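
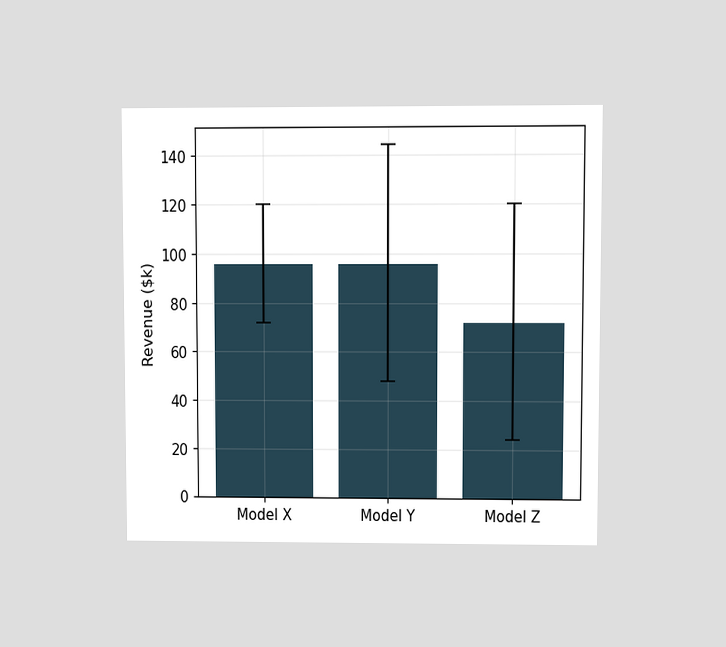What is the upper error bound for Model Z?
$120k

The chart is viewed at a slight angle. The Model Z bar's upper whisker reaches $120k.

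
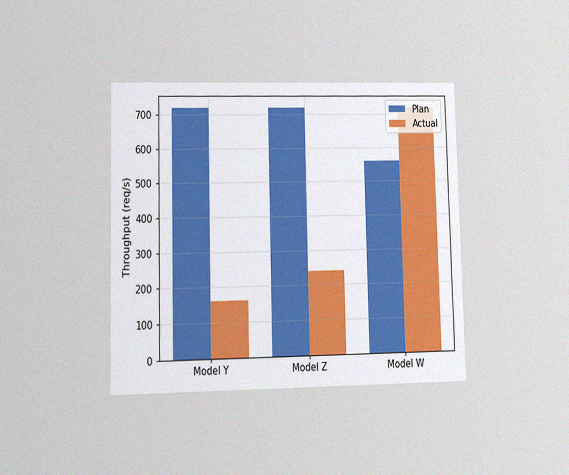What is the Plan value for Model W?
The chart is viewed at a slight angle, with some photo noise. The Plan bar at Model W reaches 560req/s on the y-axis.

560req/s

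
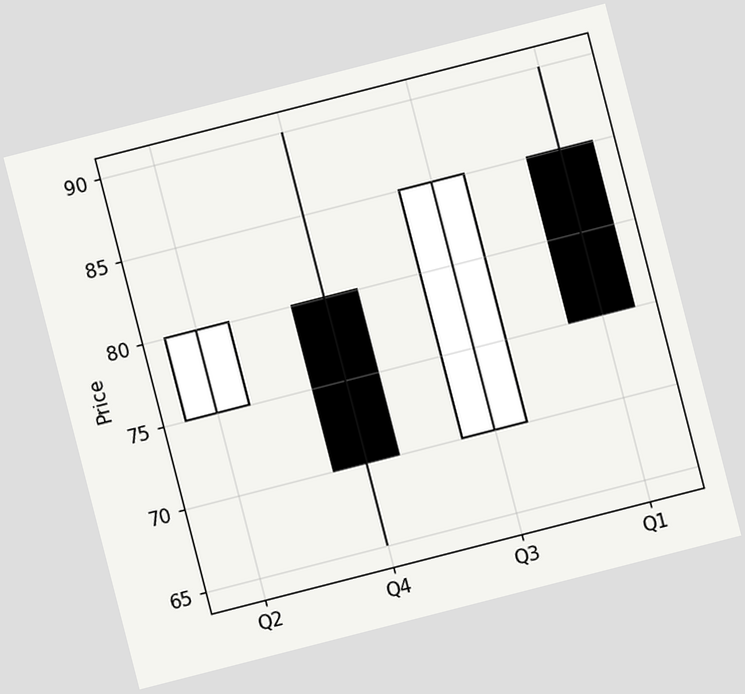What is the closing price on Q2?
80

The chart is tilted about 14° counter-clockwise. The Q2 candle closes at 80.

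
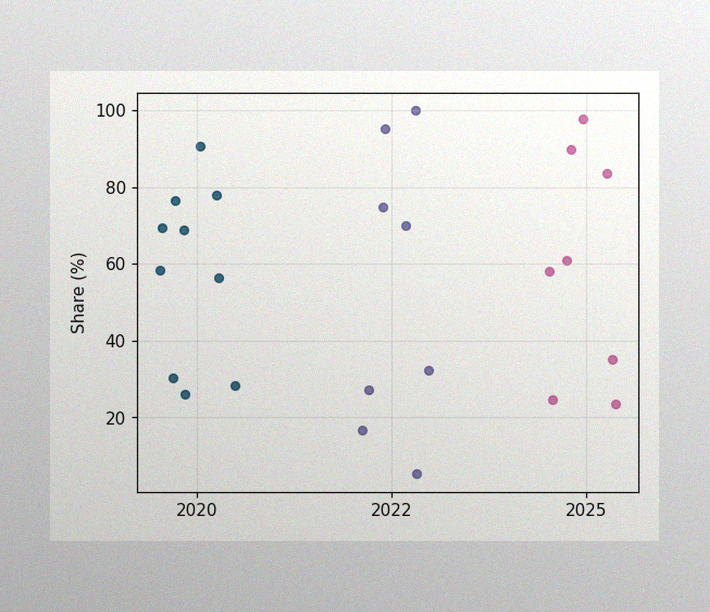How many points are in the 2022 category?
The image has some photo noise and uneven lighting. Counting the markers in the 2022 column gives 8.

8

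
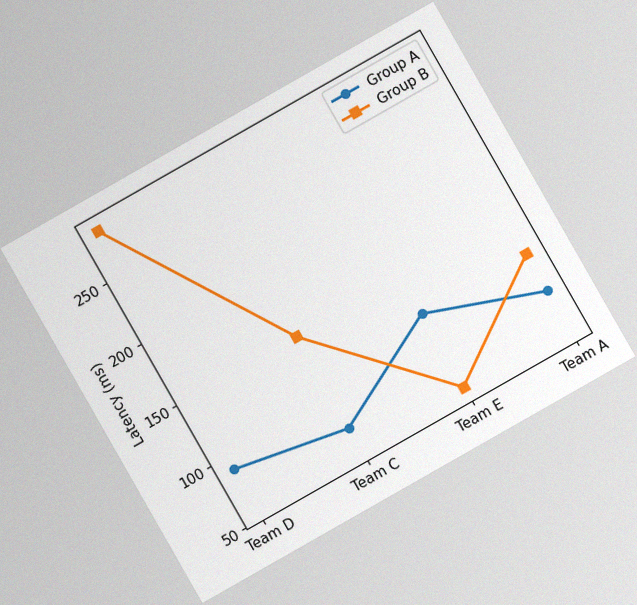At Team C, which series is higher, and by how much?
Group B, by 75ms

The chart is tilted about 30° counter-clockwise, with some photo noise. At Team C, Group B sits above the other line by 75ms.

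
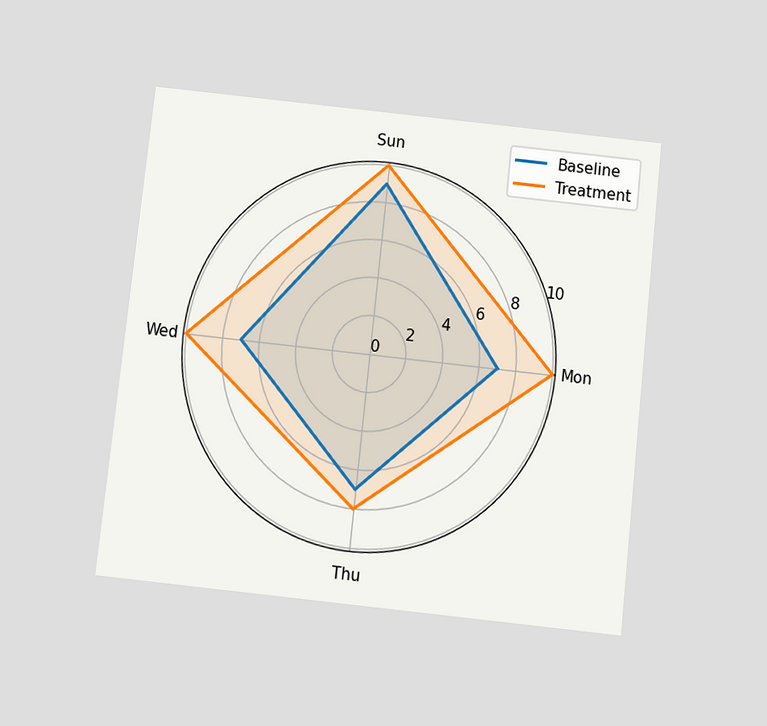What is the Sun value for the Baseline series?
9

The chart is tilted about 6° clockwise and viewed slightly from below. On the Sun axis, Baseline reaches 9.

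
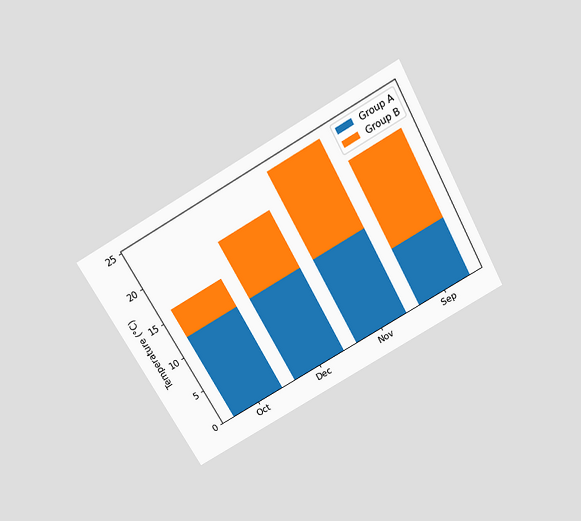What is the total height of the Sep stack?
The chart is tilted about 29° counter-clockwise and viewed slightly from above. The Sep stack's top reaches 20°C on the y-axis.

20°C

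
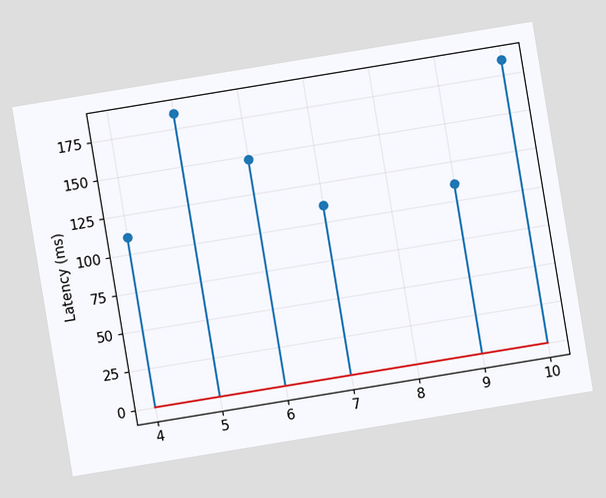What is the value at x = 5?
185ms

The chart is tilted about 9° counter-clockwise. The stem at x=5 reaches 185ms.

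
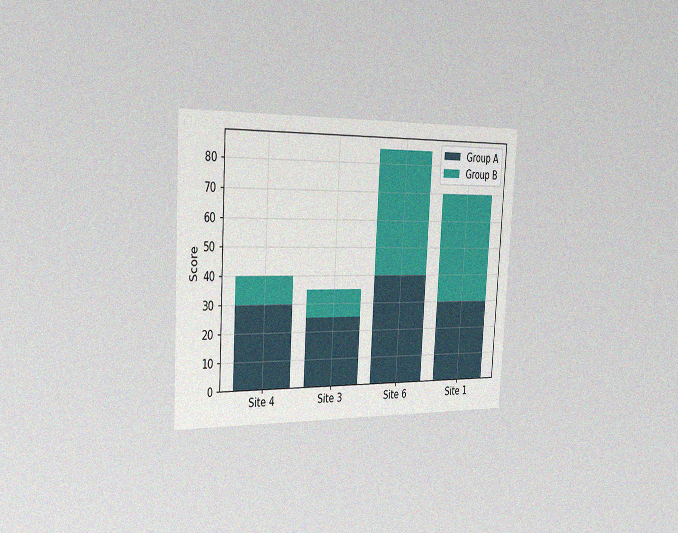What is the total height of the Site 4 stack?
40

The chart is tilted about 3° clockwise and viewed slightly from the left, with some photo noise. The Site 4 stack's top reaches 40 on the y-axis.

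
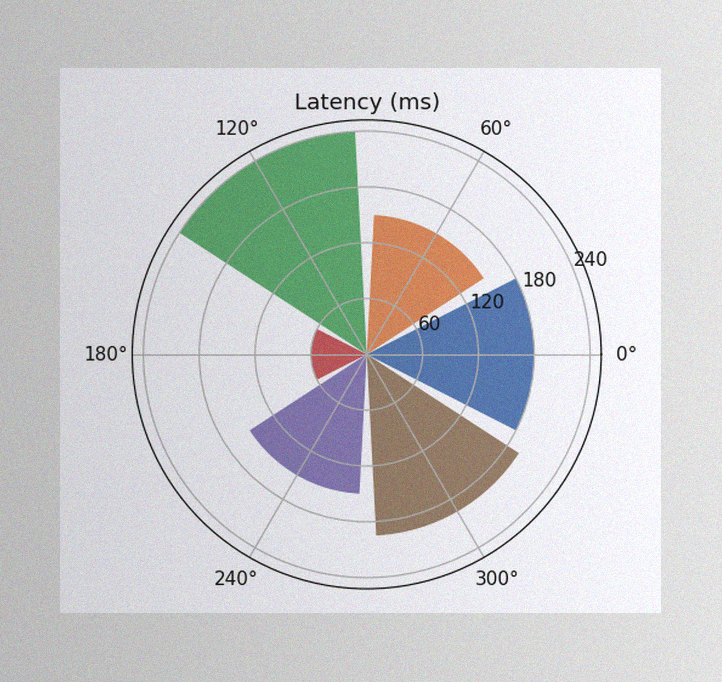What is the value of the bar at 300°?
The image has some photo noise and uneven lighting. The bar at 300° reaches 195ms on the radial axis.

195ms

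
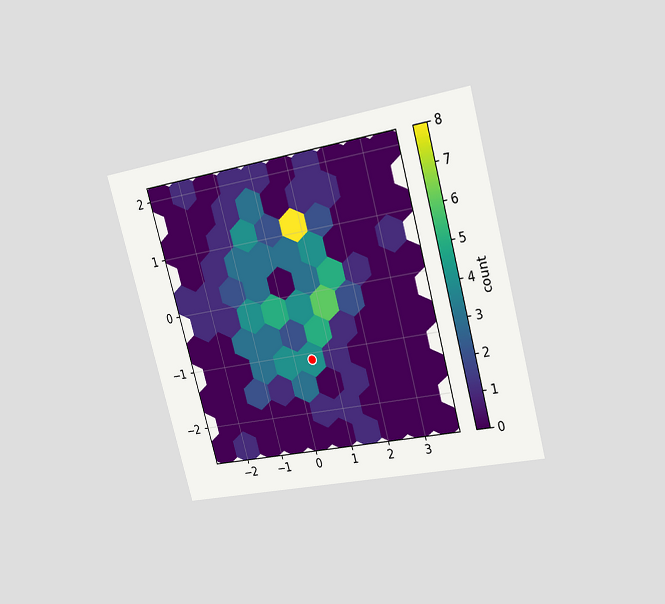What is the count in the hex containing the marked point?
The chart is tilted about 15° counter-clockwise and viewed slightly from the right. The marked hex reads 4 on the colorbar.

4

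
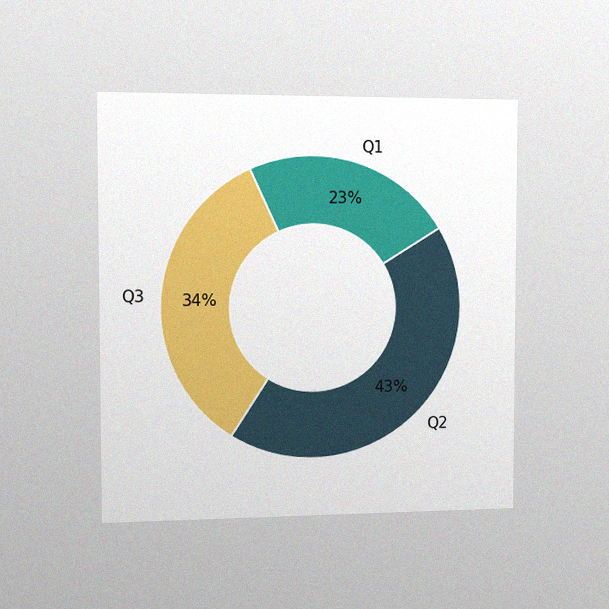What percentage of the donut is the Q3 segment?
The chart is viewed slightly from the left, with some photo noise. The Q3 segment takes up 34% of the ring.

34%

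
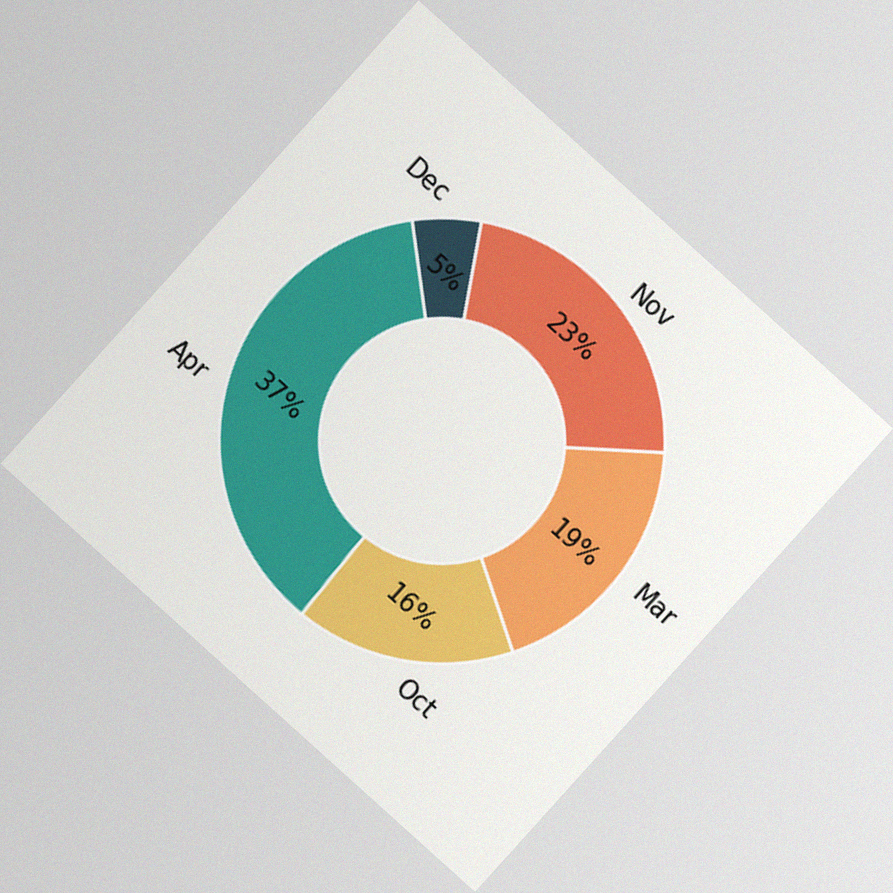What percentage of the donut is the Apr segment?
The chart is tilted about 42° clockwise, with some photo noise. The Apr segment takes up 37% of the ring.

37%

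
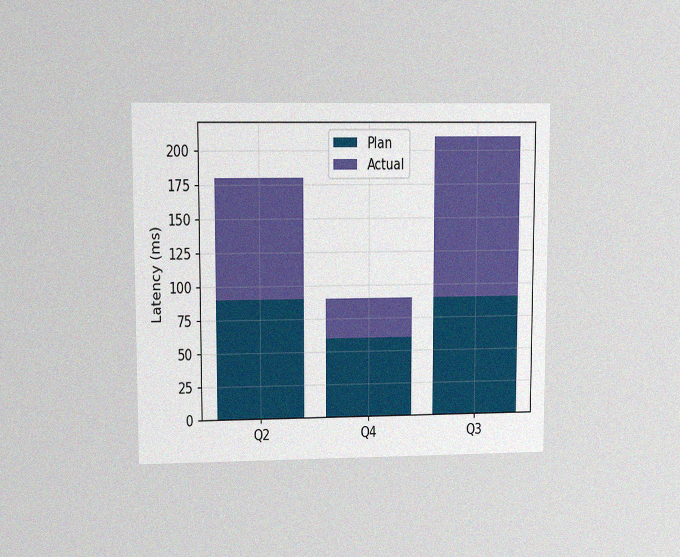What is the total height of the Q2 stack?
180ms

The chart is viewed at a slight angle, with some photo noise. The Q2 stack's top reaches 180ms on the y-axis.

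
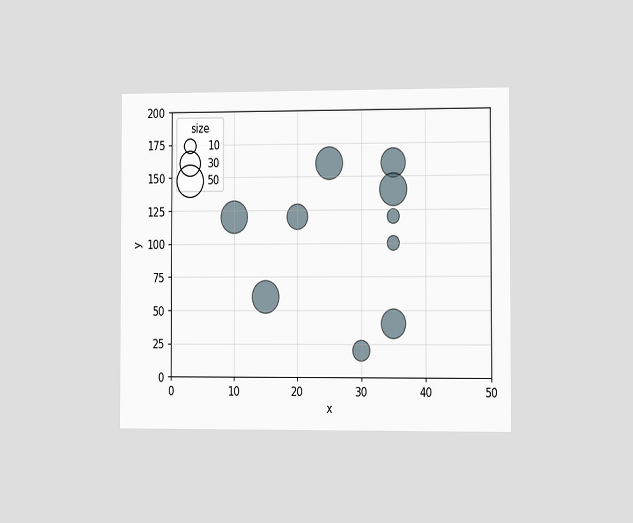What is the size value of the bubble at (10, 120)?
The chart is viewed slightly from the right. Matching the bubble at (10, 120) against the size legend gives 50.

50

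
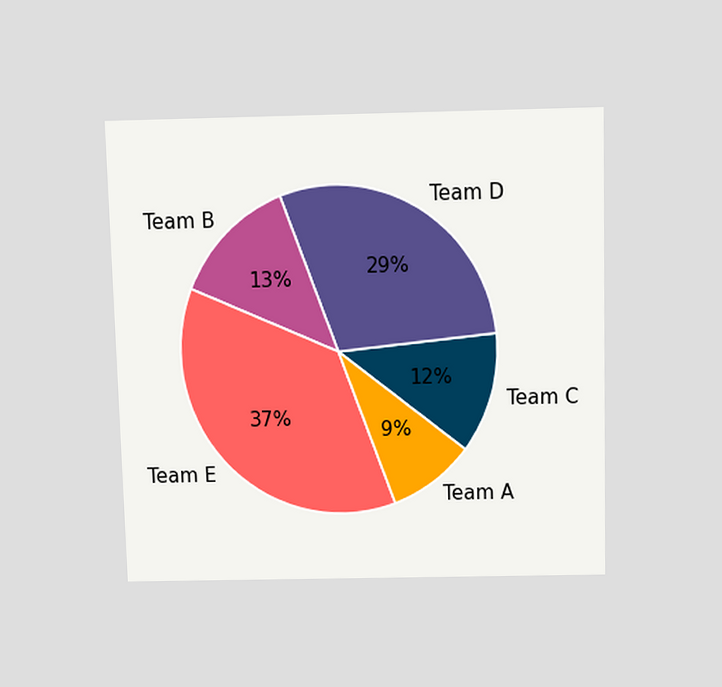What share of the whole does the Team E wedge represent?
The chart is viewed slightly from above. The Team E slice takes up 37% of the pie.

37%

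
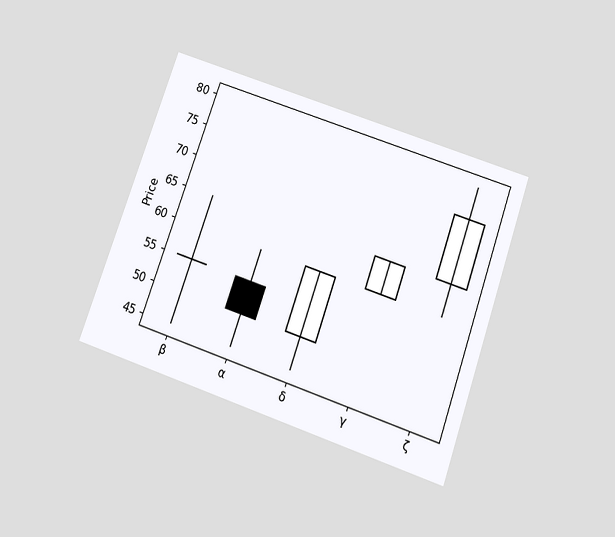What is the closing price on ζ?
The chart is tilted about 19° clockwise and viewed slightly from below. The ζ candle closes at 75.

75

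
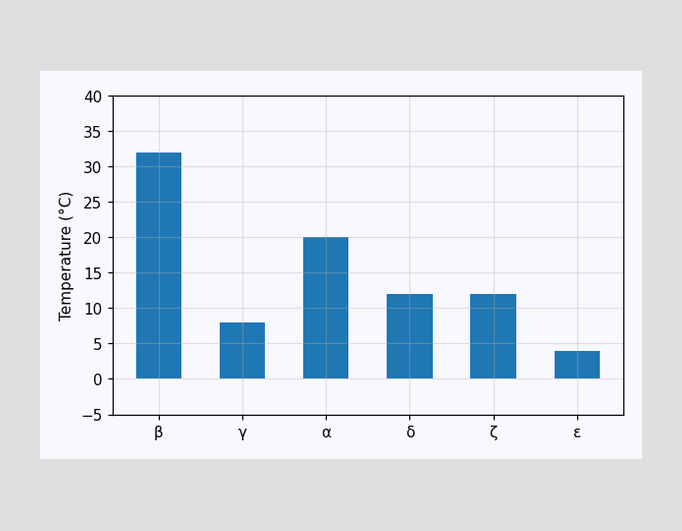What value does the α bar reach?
Reading along the chart's y-axis, the α bar reaches 20°C.

20°C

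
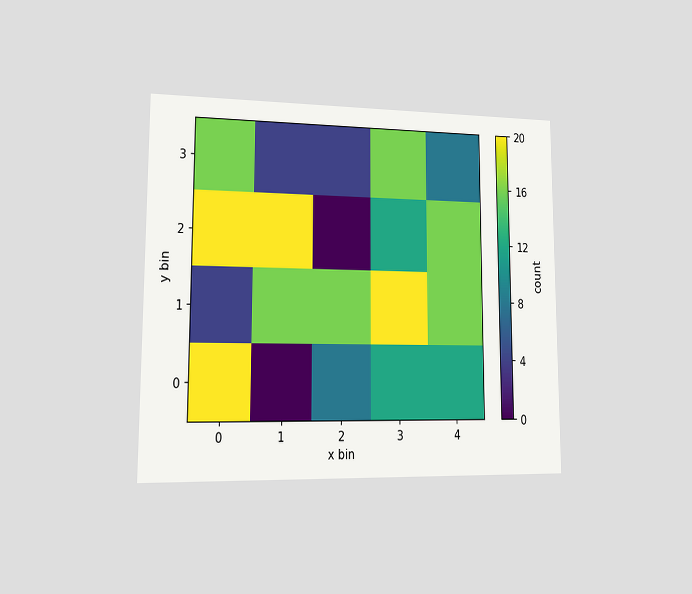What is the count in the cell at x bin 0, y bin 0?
20

The chart is viewed at a slight angle. Matching the cell (0, 0) against the colorbar gives 20.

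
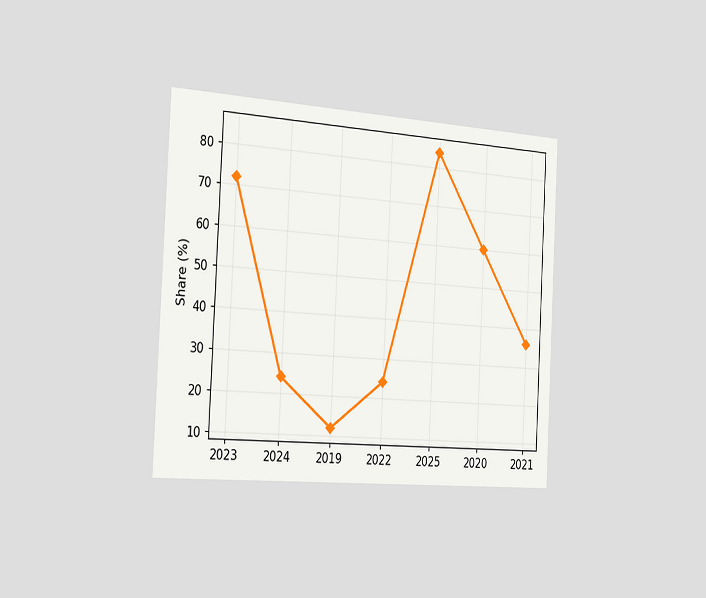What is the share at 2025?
84%

The chart is tilted about 3° clockwise and viewed slightly from the left. At 2025, the line is at 84%.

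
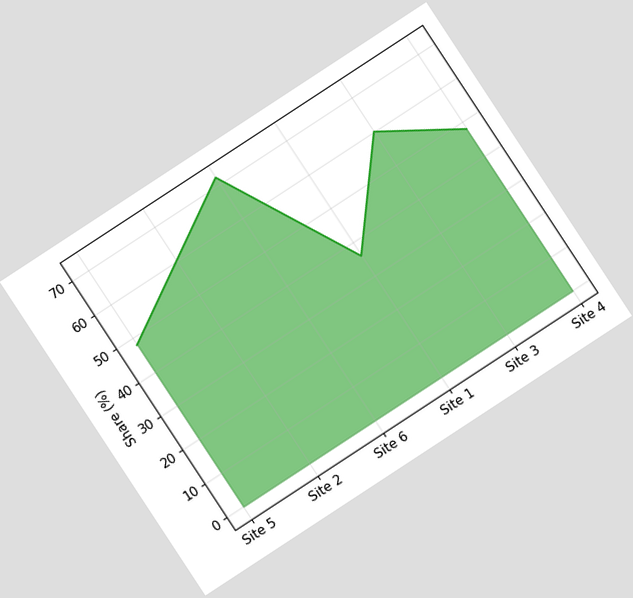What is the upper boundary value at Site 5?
The chart is tilted about 33° counter-clockwise. At Site 5 the upper boundary is at 48%.

48%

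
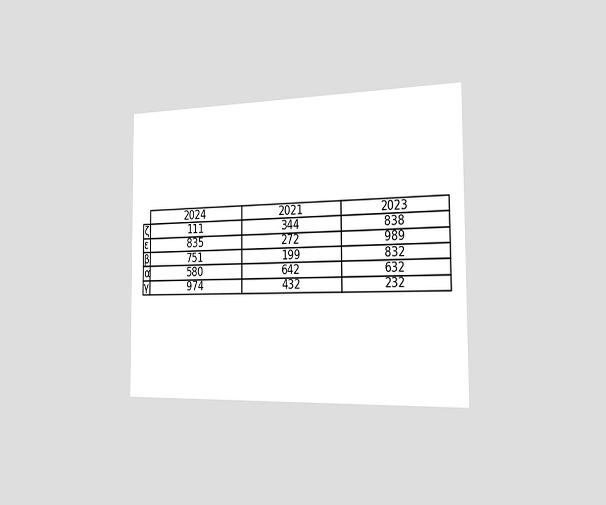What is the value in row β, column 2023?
The chart is viewed slightly from the right. The (β, 2023) cell reads 832.

832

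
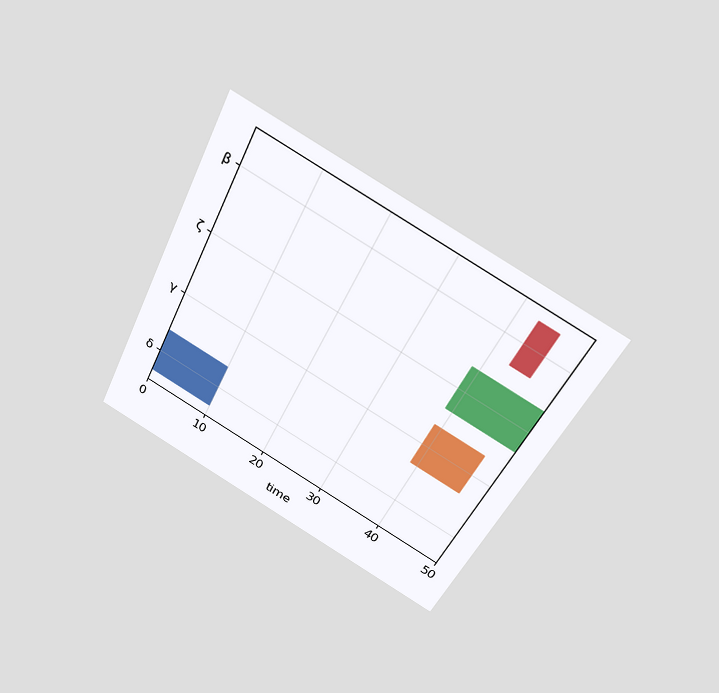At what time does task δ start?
0

The chart is tilted about 27° clockwise and viewed slightly from above. The δ bar begins at t=0.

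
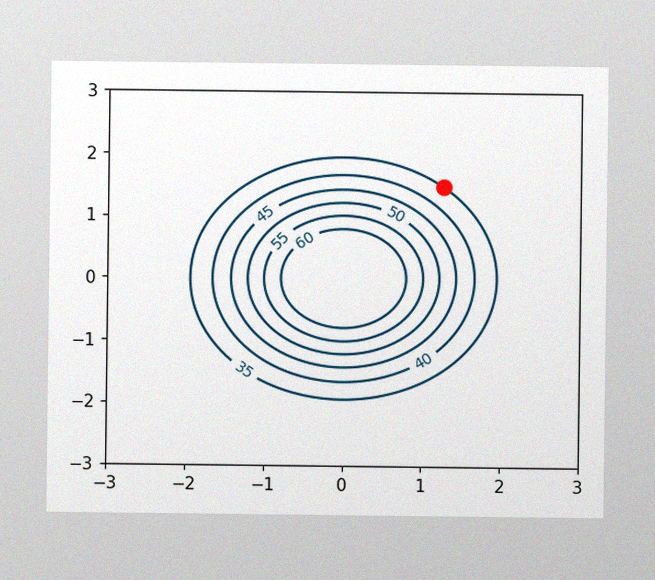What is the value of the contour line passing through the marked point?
35

The image has some photo noise and uneven lighting. The marked point sits on the contour labelled 35.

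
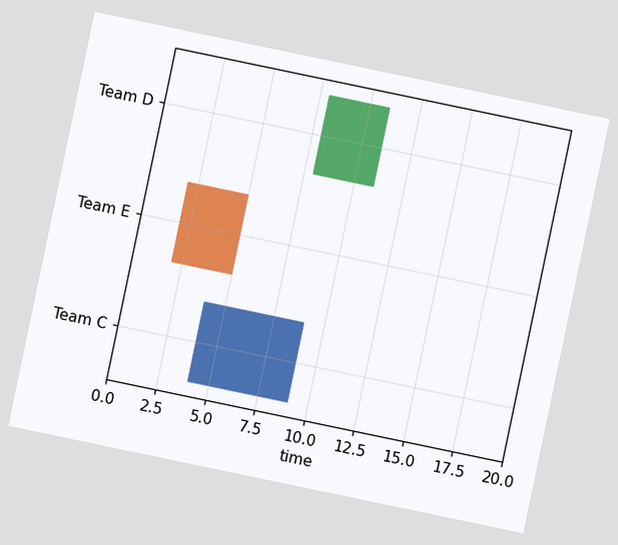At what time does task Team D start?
8

The chart is tilted about 12° clockwise. The Team D bar begins at t=8.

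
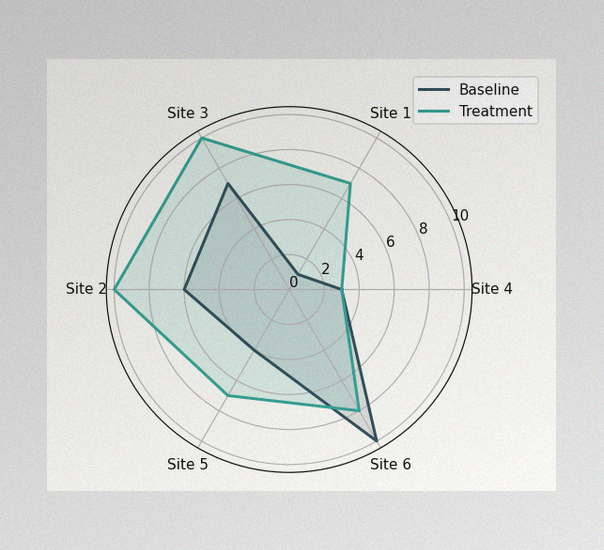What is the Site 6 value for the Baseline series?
The image has some photo noise and uneven lighting. On the Site 6 axis, Baseline reaches 10.

10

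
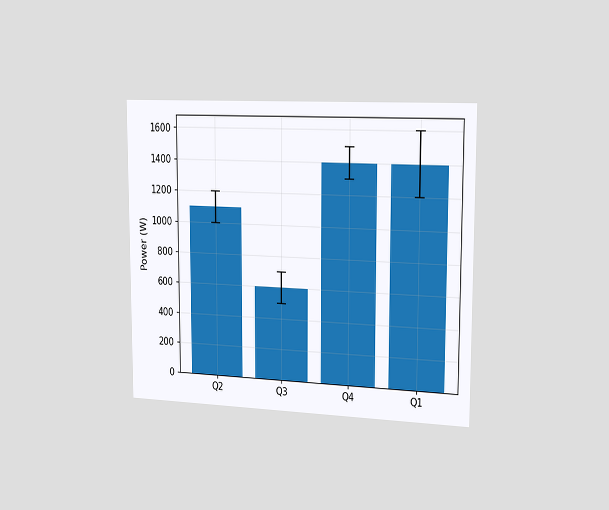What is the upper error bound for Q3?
700W

The chart is viewed slightly from the right. The Q3 bar's upper whisker reaches 700W.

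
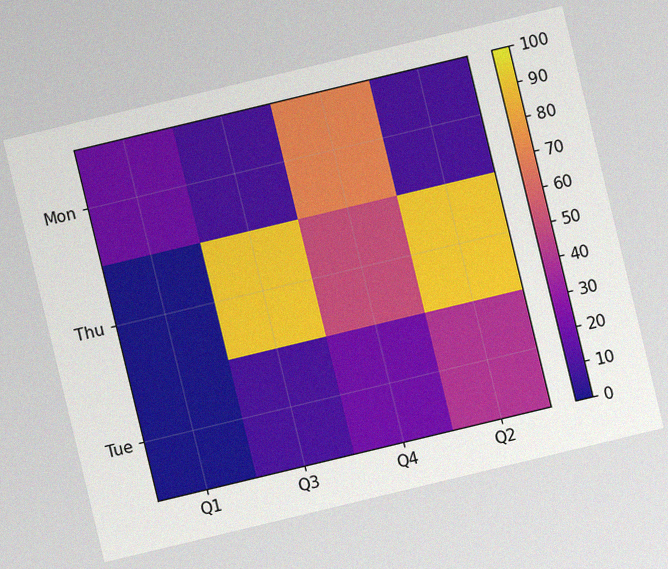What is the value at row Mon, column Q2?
10

The chart is tilted about 14° counter-clockwise, with some photo noise. Matching cell (Mon, Q2) against the colorbar gives 10.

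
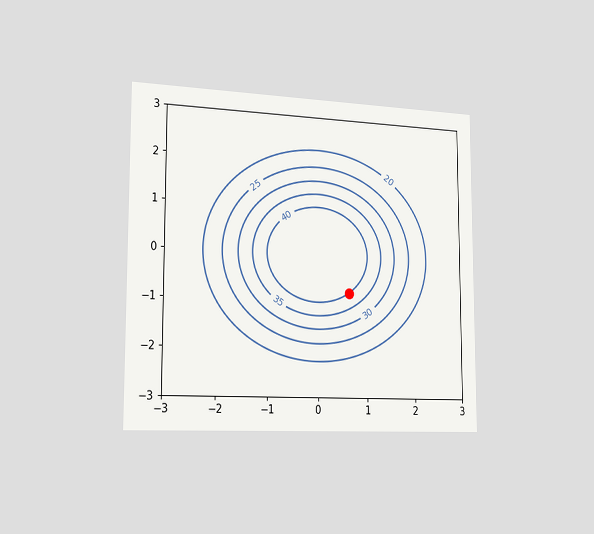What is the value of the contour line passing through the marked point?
The chart is viewed slightly from the left. The marked point sits on the contour labelled 40.

40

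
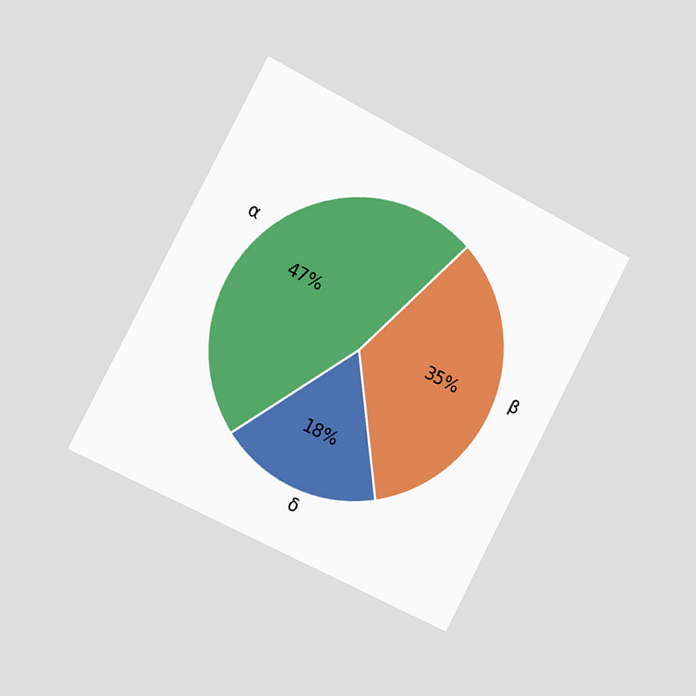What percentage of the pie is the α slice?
The chart is tilted about 27° clockwise and viewed slightly from the left. The α slice takes up 47% of the pie.

47%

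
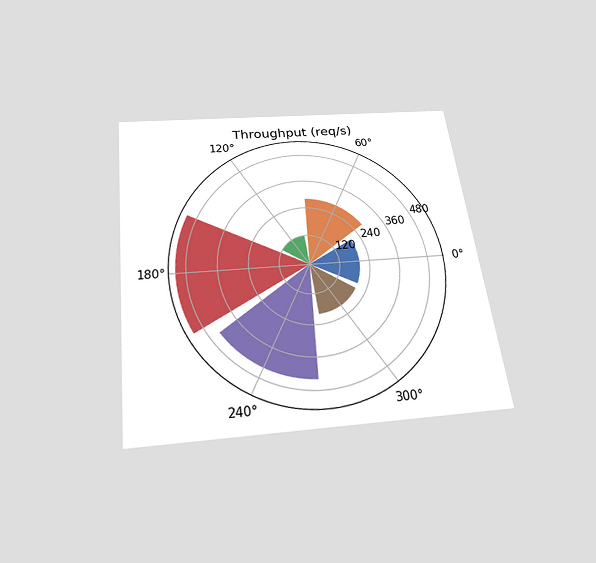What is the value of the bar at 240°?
440req/s

The chart is tilted about 7° counter-clockwise and viewed slightly from below. The bar at 240° reaches 440req/s on the radial axis.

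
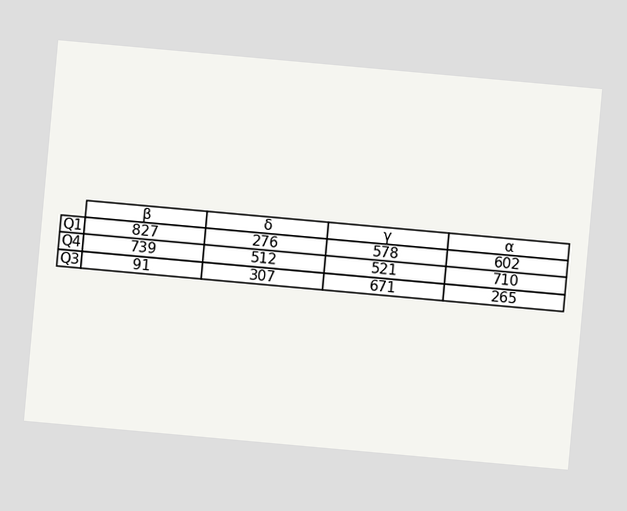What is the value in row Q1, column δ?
276

The chart is tilted about 5° clockwise. The (Q1, δ) cell reads 276.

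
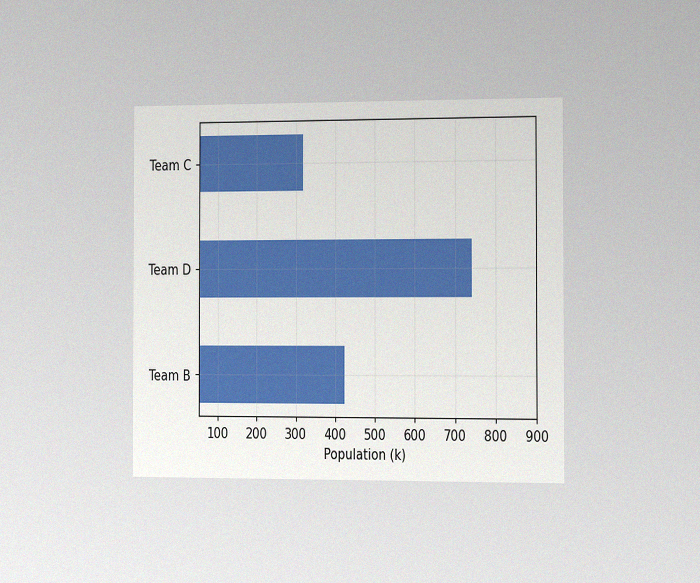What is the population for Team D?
The chart is viewed slightly from the right, with some photo noise. Reading along the chart's x-axis, the Team D bar reaches 742k.

742k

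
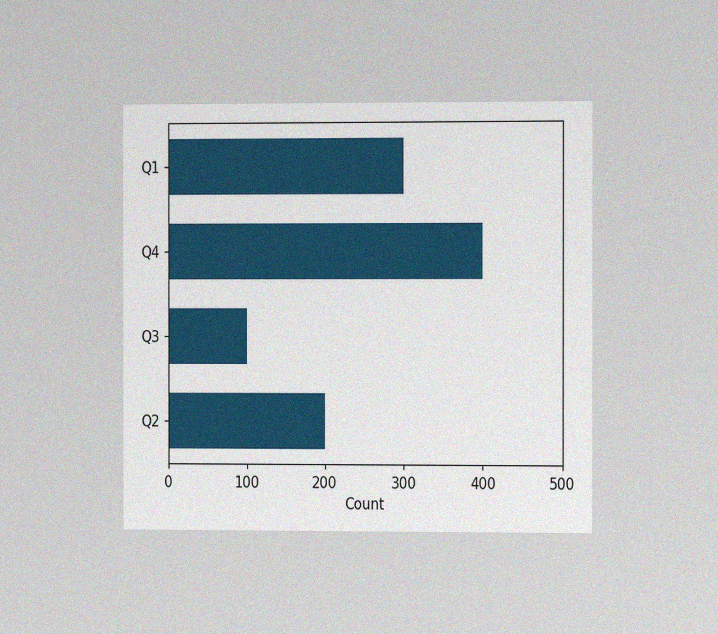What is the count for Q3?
The chart is viewed slightly from the right, with some photo noise. Reading along the chart's x-axis, the Q3 bar reaches 100.

100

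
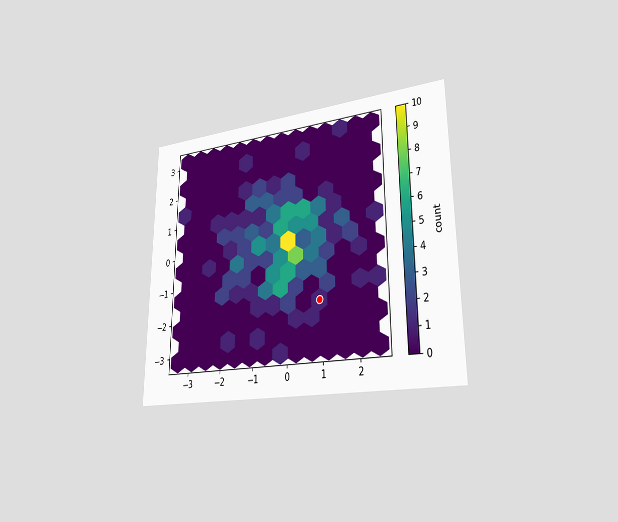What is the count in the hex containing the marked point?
1

The chart is viewed slightly from the right. The marked hex reads 1 on the colorbar.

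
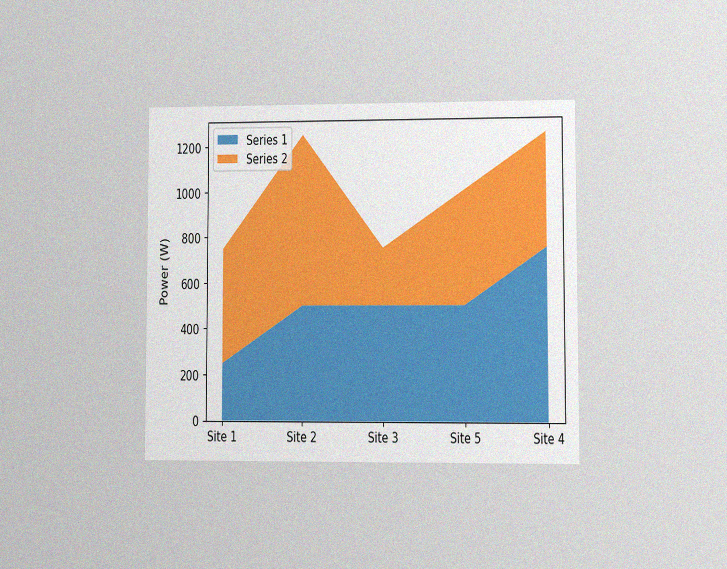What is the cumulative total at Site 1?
The chart is viewed at a slight angle, with some photo noise. The stacked total at Site 1 reaches 750W.

750W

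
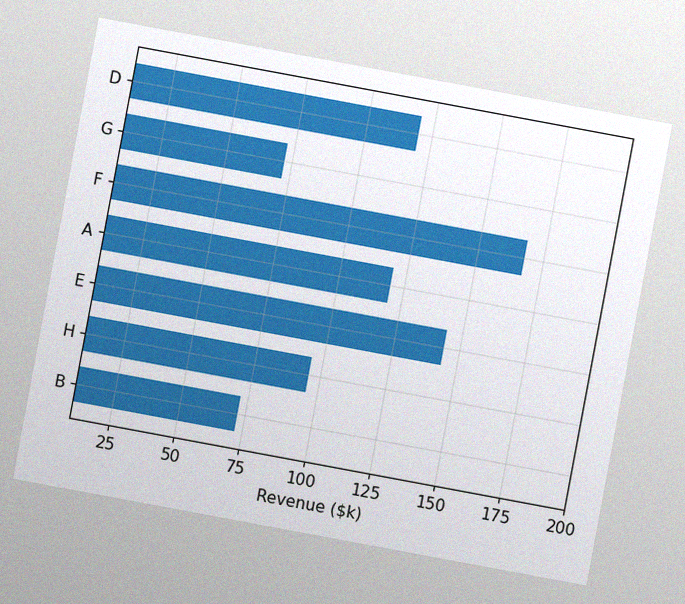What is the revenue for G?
$72k

The chart is tilted about 11° clockwise, with some photo noise. Reading along the chart's x-axis, the G bar reaches $72k.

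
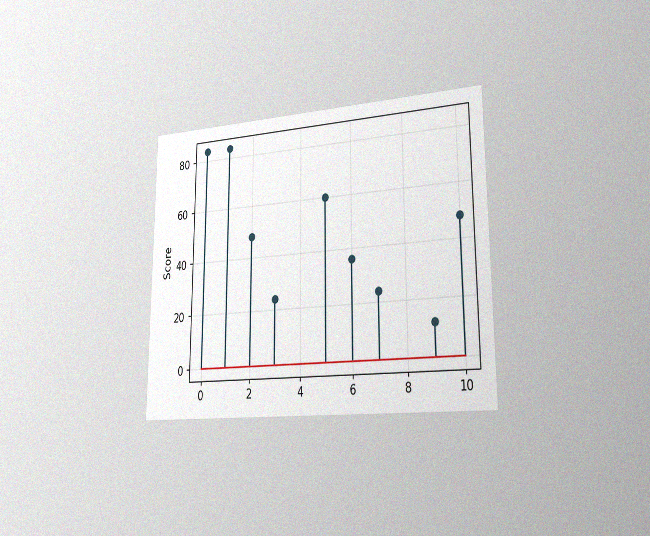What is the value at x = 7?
24

The chart is viewed slightly from the right, with some photo noise. The stem at x=7 reaches 24.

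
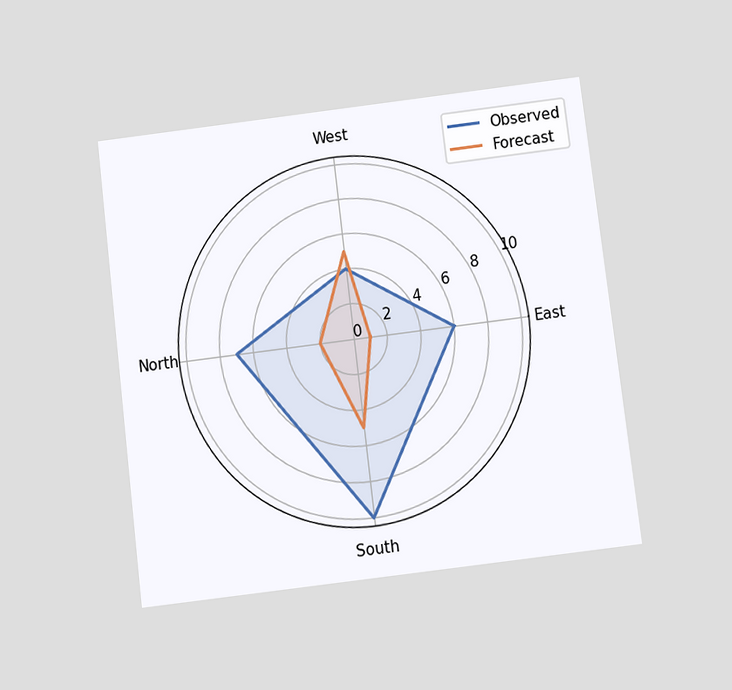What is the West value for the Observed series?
The chart is tilted about 7° counter-clockwise and viewed slightly from below. On the West axis, Observed reaches 4.

4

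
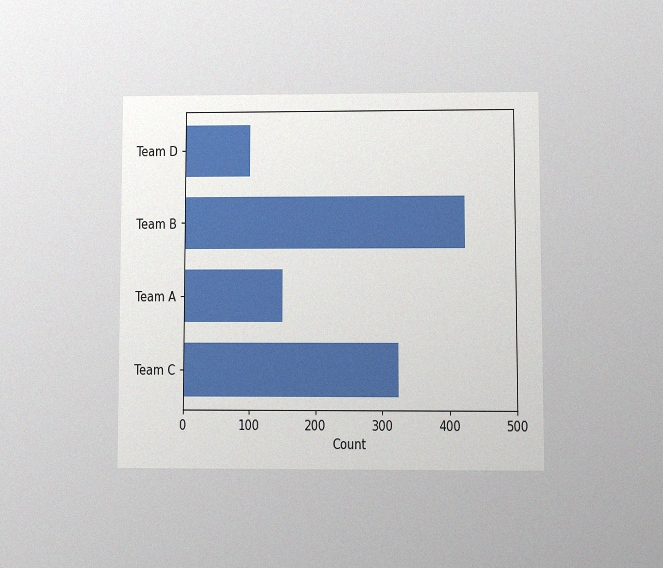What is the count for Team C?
325

The chart is viewed at a slight angle, with some photo noise. Reading along the chart's x-axis, the Team C bar reaches 325.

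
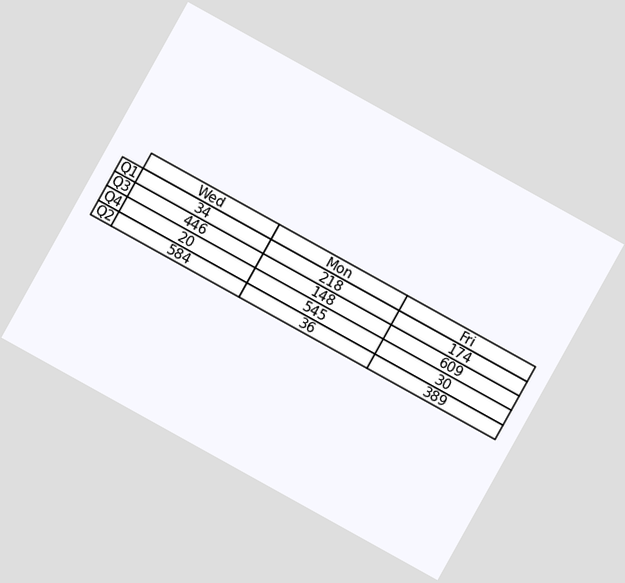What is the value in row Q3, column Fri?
609

The chart is tilted about 29° clockwise. The (Q3, Fri) cell reads 609.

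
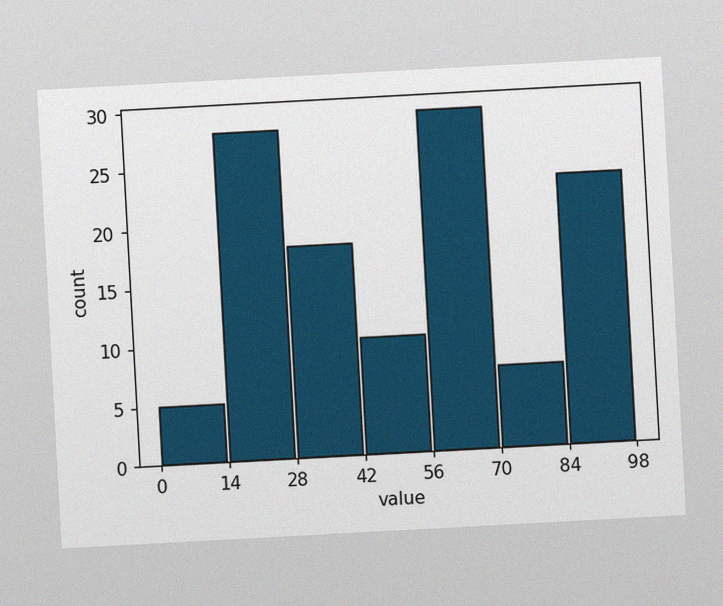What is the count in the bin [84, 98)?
The chart is tilted about 3° counter-clockwise, with some photo noise. The [84, 98) bin has height 23.

23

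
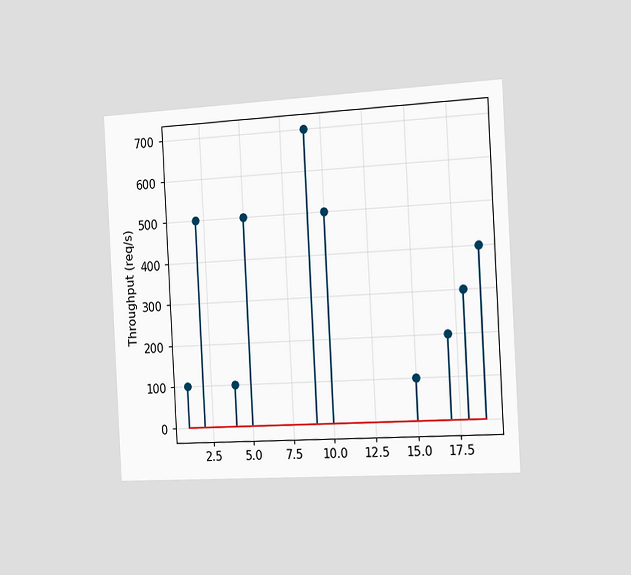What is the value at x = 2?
The chart is tilted about 3° counter-clockwise and viewed slightly from the right. The stem at x=2 reaches 500req/s.

500req/s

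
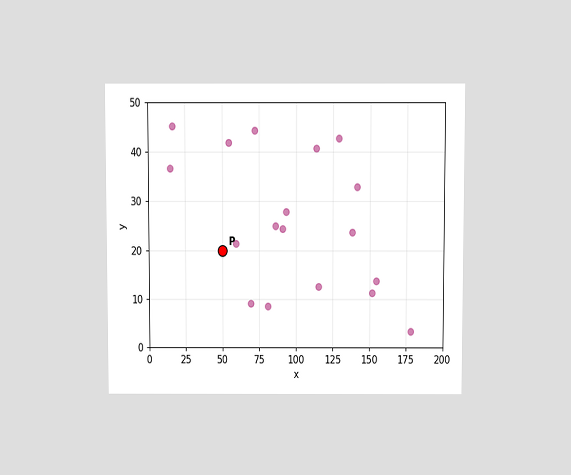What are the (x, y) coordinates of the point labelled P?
(50, 20)

The chart is viewed slightly from above. Following the gridlines from P to each axis, P sits at (50, 20).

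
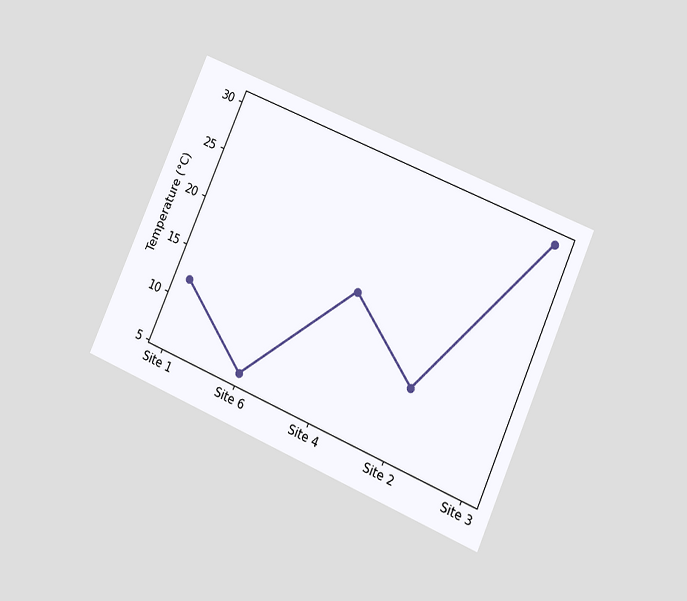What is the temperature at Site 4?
18°C

The chart is tilted about 24° clockwise and viewed at a slight angle. At Site 4, the line is at 18°C.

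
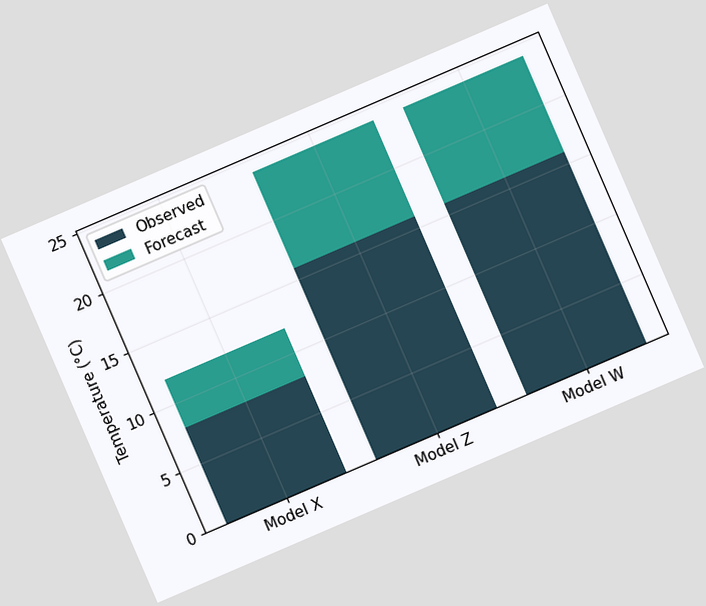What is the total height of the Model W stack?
24°C

The chart is tilted about 23° counter-clockwise. The Model W stack's top reaches 24°C on the y-axis.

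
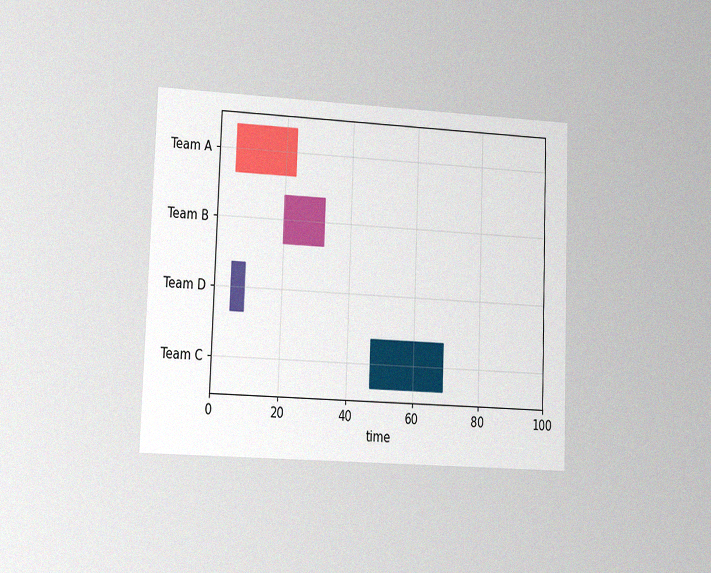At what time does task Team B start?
20

The chart is tilted about 2° clockwise and viewed at a slight angle, with some photo noise. The Team B bar begins at t=20.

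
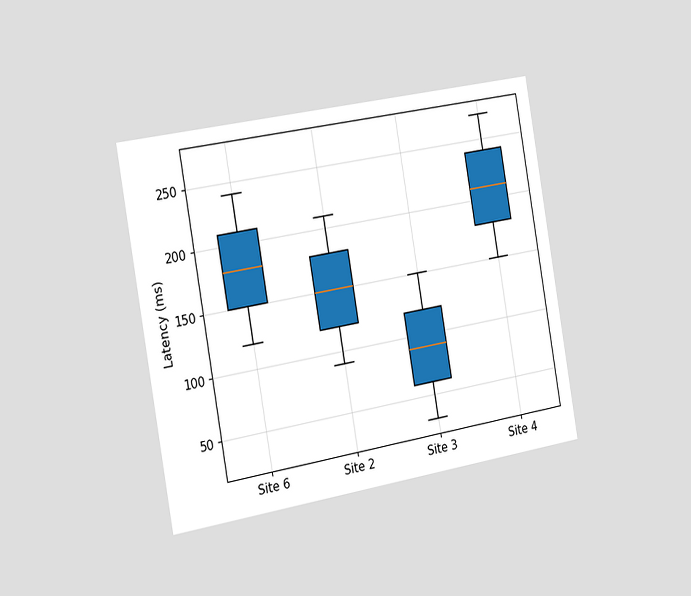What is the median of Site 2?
150ms

The chart is tilted about 10° counter-clockwise and viewed slightly from the left. The median line in the Site 2 box sits at 150ms.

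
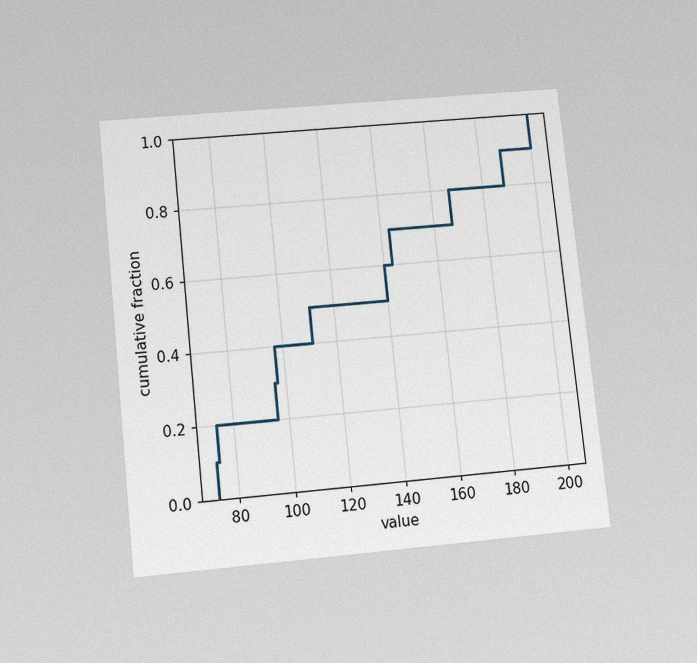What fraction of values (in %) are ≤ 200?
The chart is tilted about 6° counter-clockwise and viewed slightly from below, with some photo noise. At x=200 the ECDF step is at 100%.

100%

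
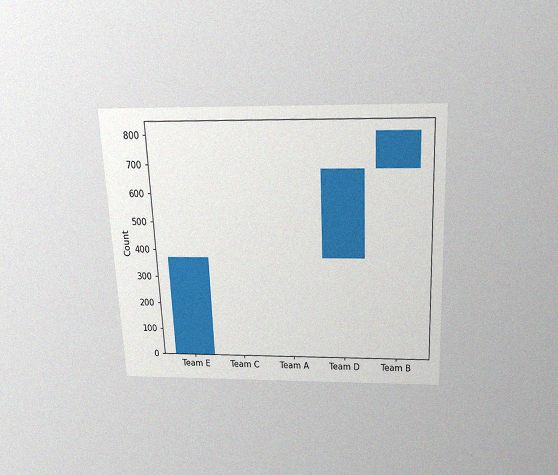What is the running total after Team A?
The chart is tilted about 3° counter-clockwise and viewed slightly from above, with some photo noise. After Team A the running total reaches 372.

372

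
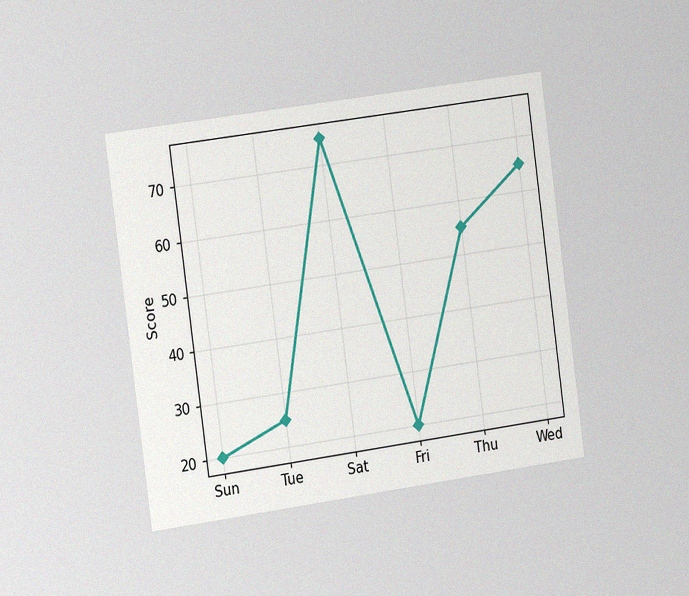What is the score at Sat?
The chart is tilted about 8° counter-clockwise and viewed slightly from the left, with some photo noise. At Sat, the line is at 75.

75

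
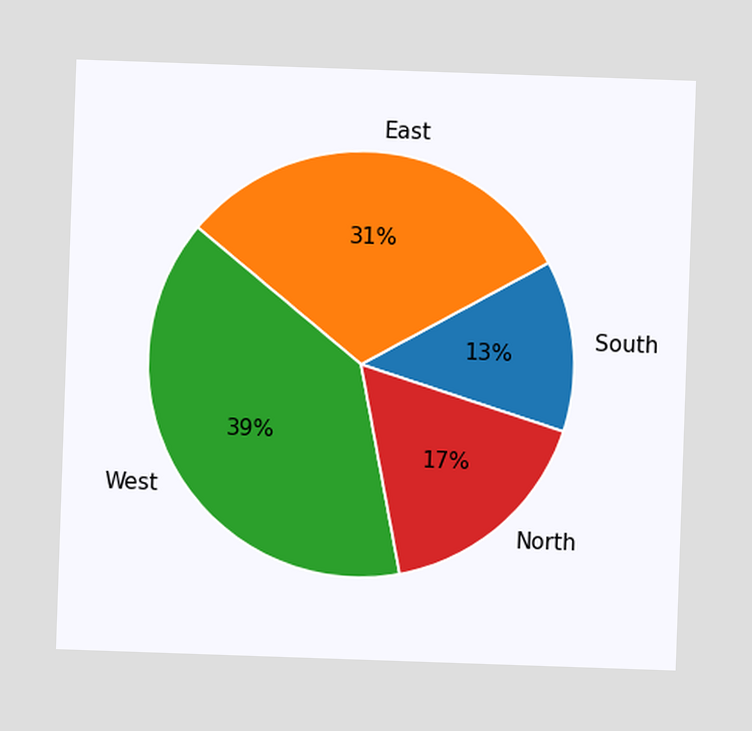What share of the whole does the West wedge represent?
39%

The West slice takes up 39% of the pie.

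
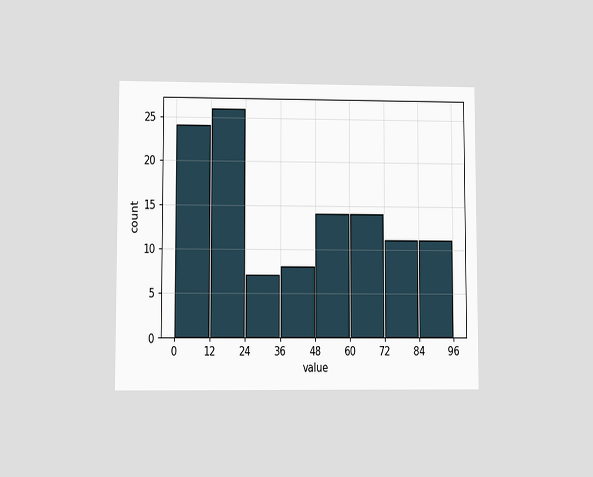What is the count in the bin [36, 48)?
8

The chart is viewed at a slight angle. The [36, 48) bin has height 8.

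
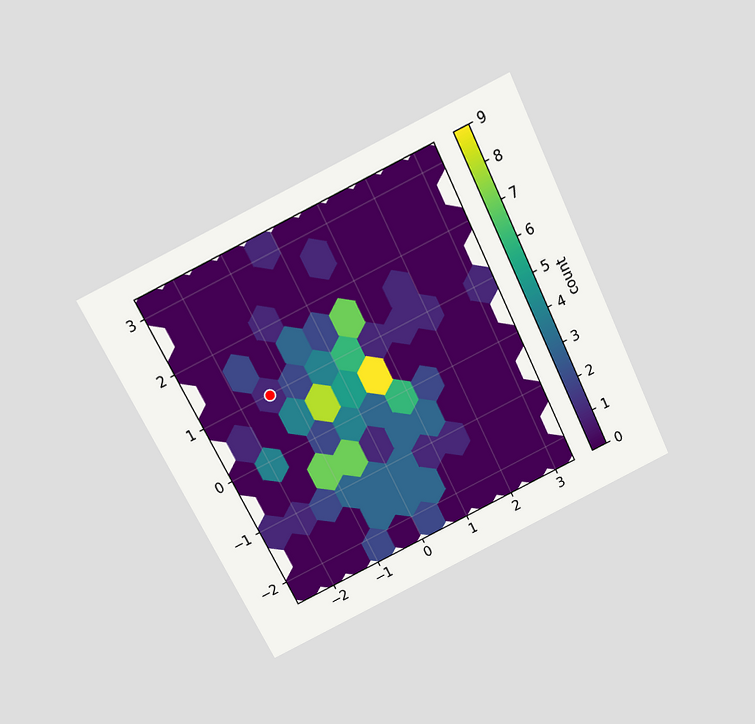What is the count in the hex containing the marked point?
1

The chart is tilted about 26° counter-clockwise and viewed slightly from above. The marked hex reads 1 on the colorbar.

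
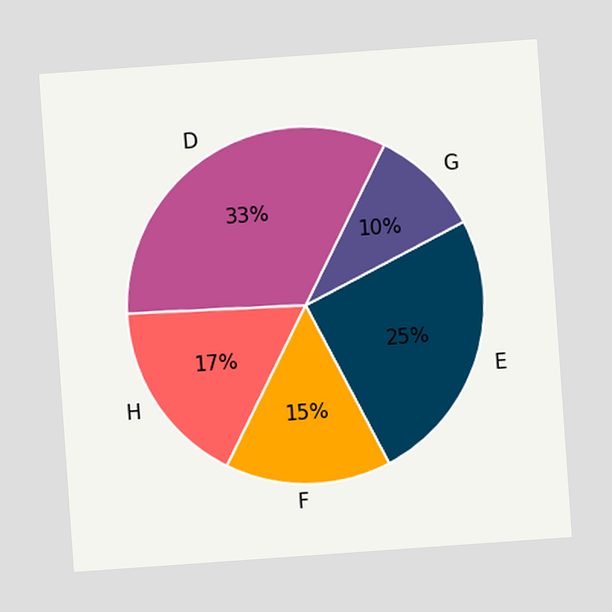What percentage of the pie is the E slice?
The chart is tilted about 4° counter-clockwise. The E slice takes up 25% of the pie.

25%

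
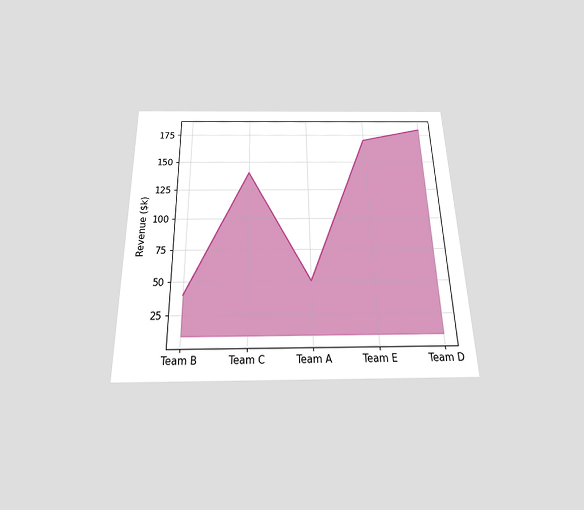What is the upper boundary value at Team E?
The chart is viewed slightly from below. At Team E the upper boundary is at $170k.

$170k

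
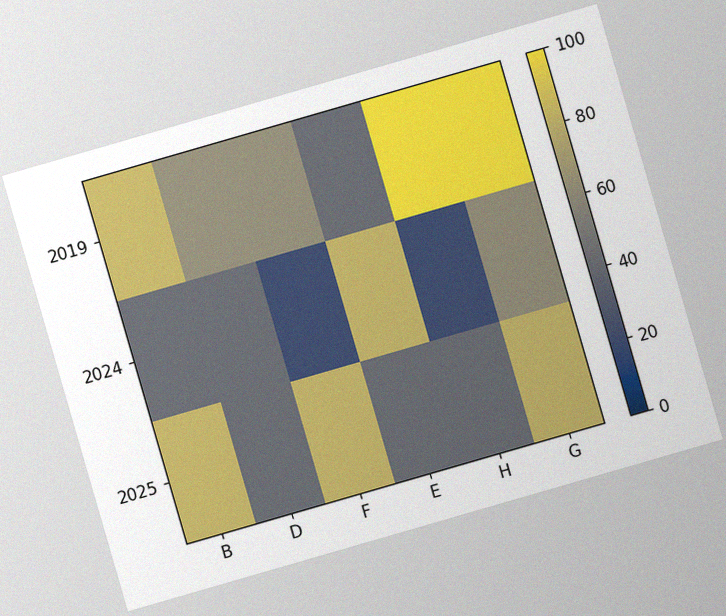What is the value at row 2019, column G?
100

The chart is tilted about 16° counter-clockwise, with some photo noise. Matching cell (2019, G) against the colorbar gives 100.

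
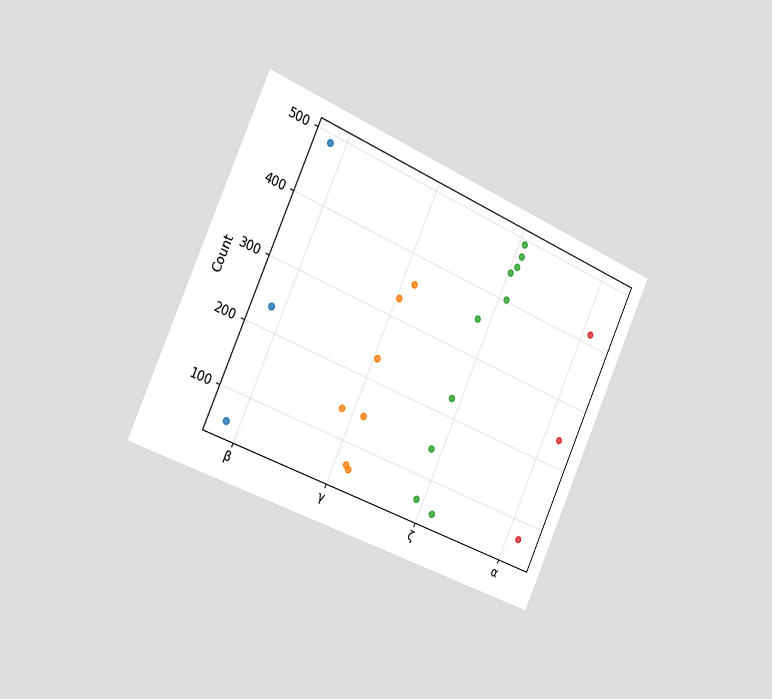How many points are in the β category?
The chart is tilted about 24° clockwise and viewed slightly from the left. Counting the markers in the β column gives 3.

3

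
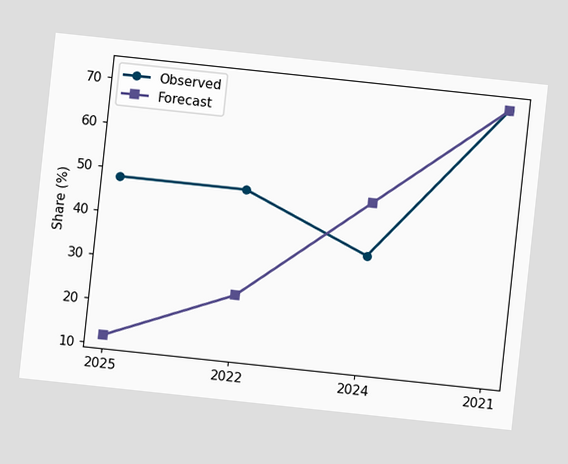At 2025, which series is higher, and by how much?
The chart is tilted about 6° clockwise. At 2025, Observed sits above the other line by 36%.

Observed, by 36%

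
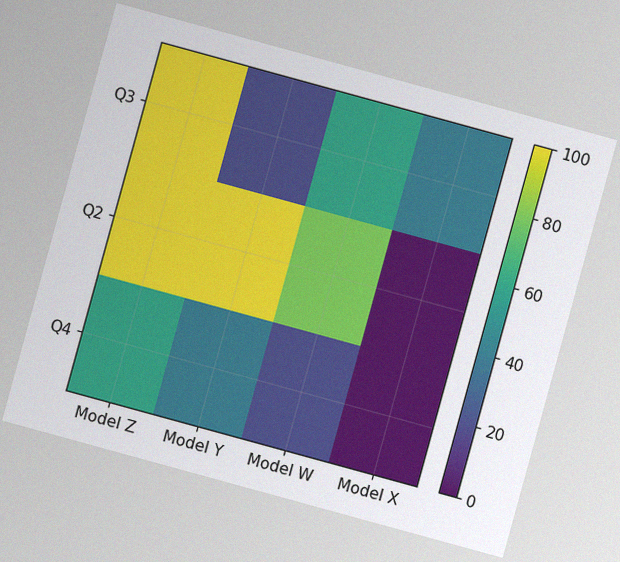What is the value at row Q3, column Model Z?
100

The chart is tilted about 15° clockwise, with some photo noise. Matching cell (Q3, Model Z) against the colorbar gives 100.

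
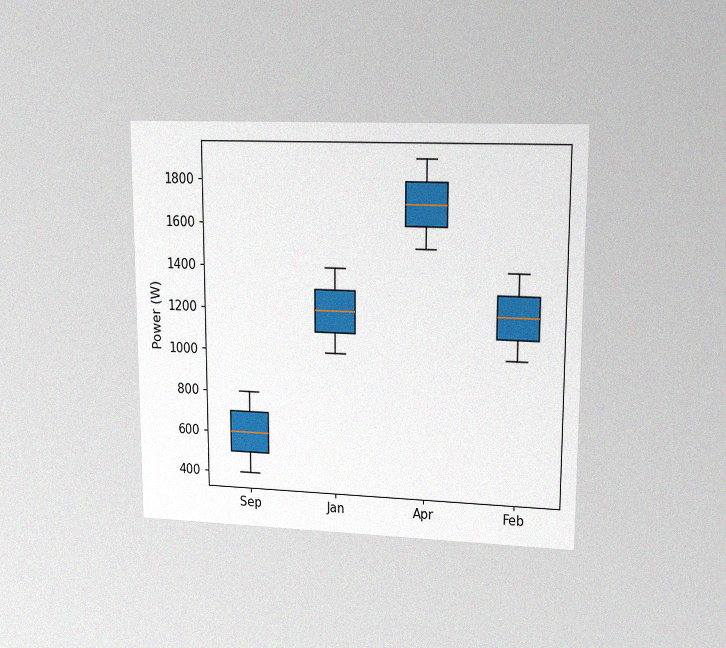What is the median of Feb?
The chart is viewed at a slight angle, with some photo noise. The median line in the Feb box sits at 1200W.

1200W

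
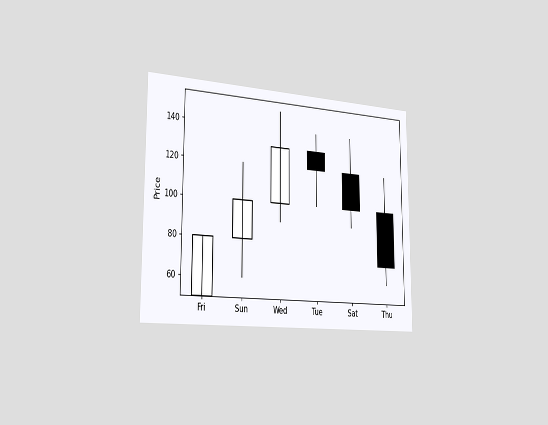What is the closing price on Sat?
100

The chart is viewed slightly from the left. The Sat candle closes at 100.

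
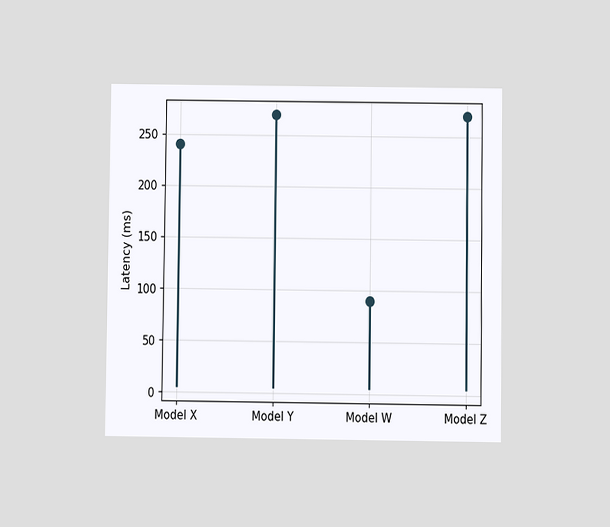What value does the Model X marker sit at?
The chart is viewed at a slight angle. The Model X marker sits at 240ms.

240ms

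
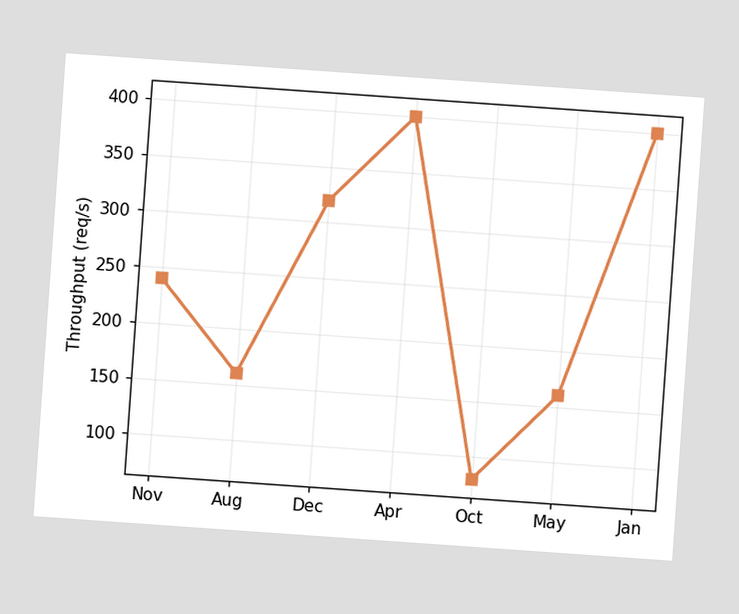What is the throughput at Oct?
The chart is tilted about 4° clockwise. At Oct, the line is at 80req/s.

80req/s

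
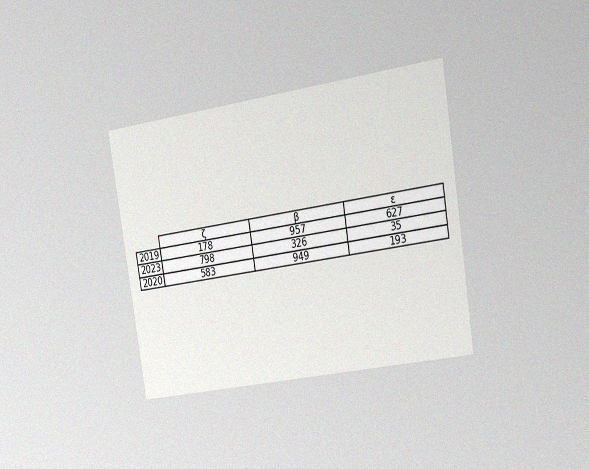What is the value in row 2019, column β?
957

The chart is tilted about 9° counter-clockwise and viewed slightly from the right, with some photo noise. The (2019, β) cell reads 957.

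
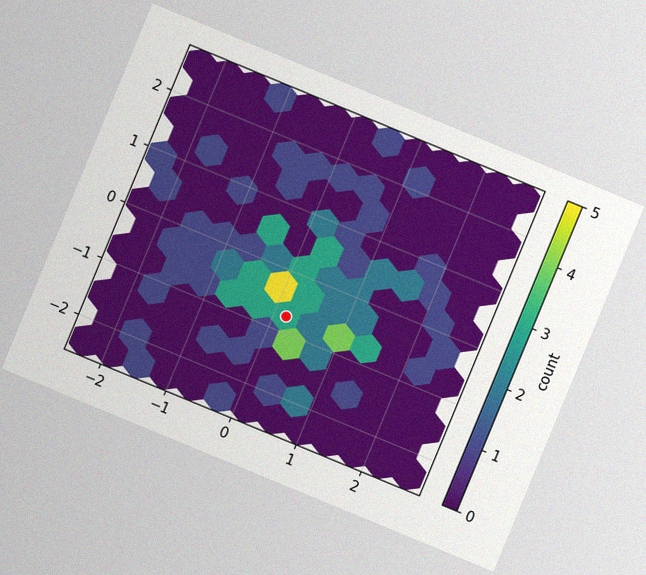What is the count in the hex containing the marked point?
3

The chart is tilted about 22° clockwise, with some photo noise. The marked hex reads 3 on the colorbar.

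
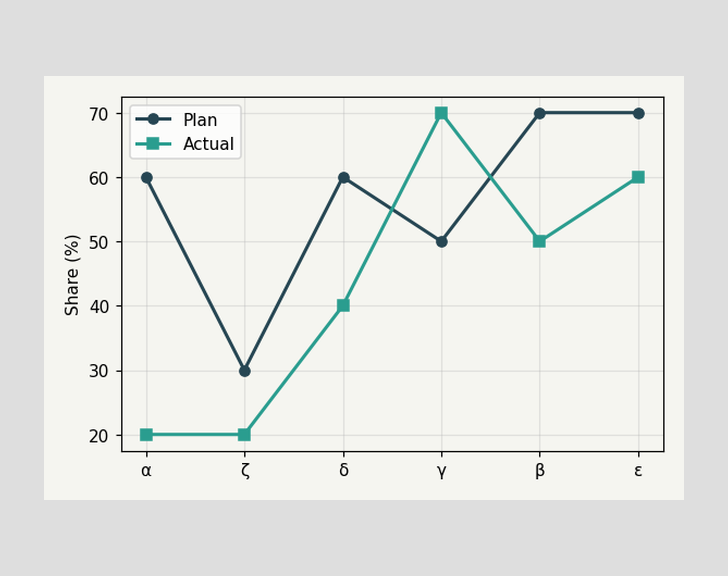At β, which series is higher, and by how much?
At β, Plan sits above the other line by 20%.

Plan, by 20%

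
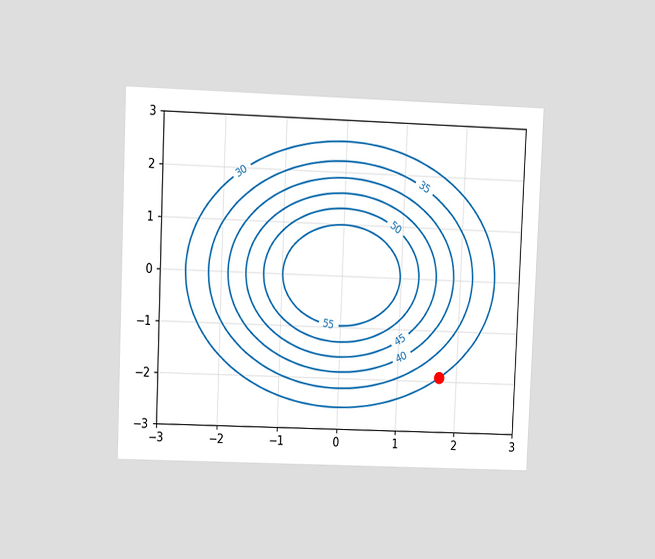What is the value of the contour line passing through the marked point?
The chart is tilted about 2° clockwise and viewed at a slight angle. The marked point sits on the contour labelled 30.

30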